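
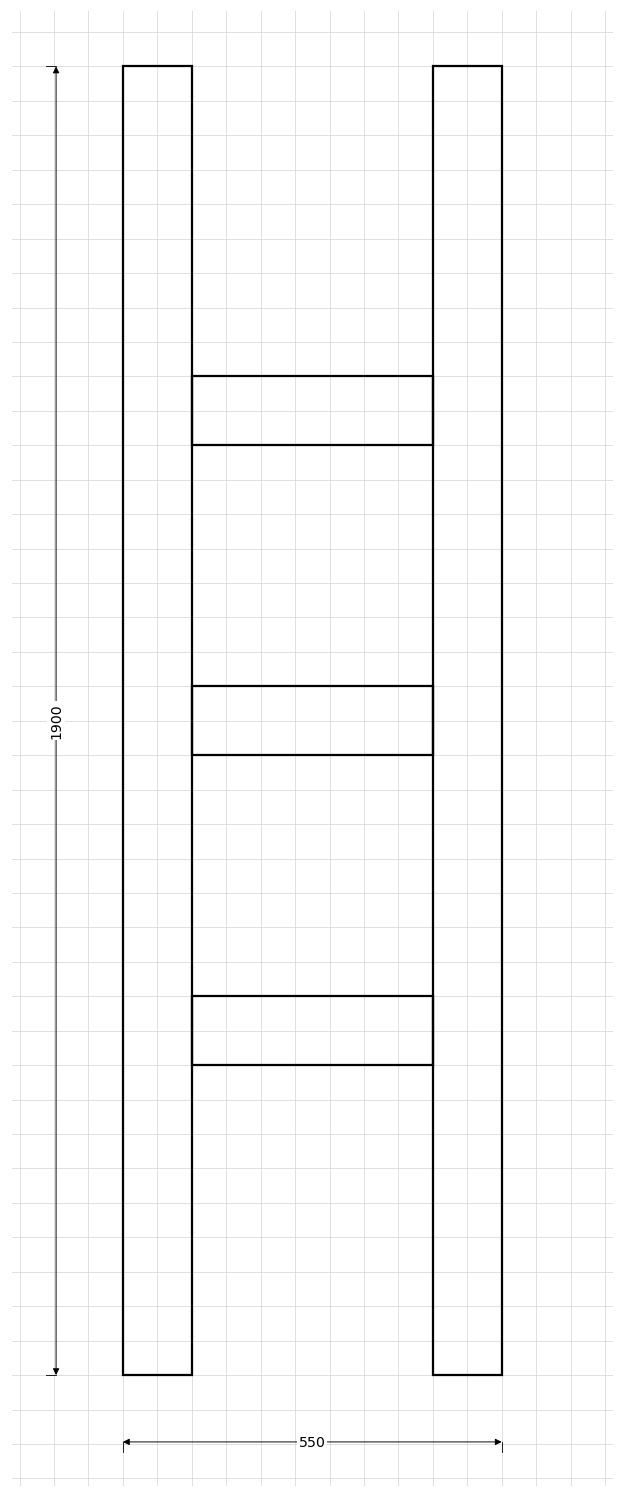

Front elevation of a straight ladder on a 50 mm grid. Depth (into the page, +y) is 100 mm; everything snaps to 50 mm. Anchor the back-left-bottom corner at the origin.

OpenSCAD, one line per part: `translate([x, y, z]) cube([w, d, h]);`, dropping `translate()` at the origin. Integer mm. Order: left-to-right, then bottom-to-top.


cube([100, 100, 1900]);
translate([100, 0, 450]) cube([350, 100, 100]);
translate([100, 0, 900]) cube([350, 100, 100]);
translate([100, 0, 1350]) cube([350, 100, 100]);
translate([450, 0, 0]) cube([100, 100, 1900]);


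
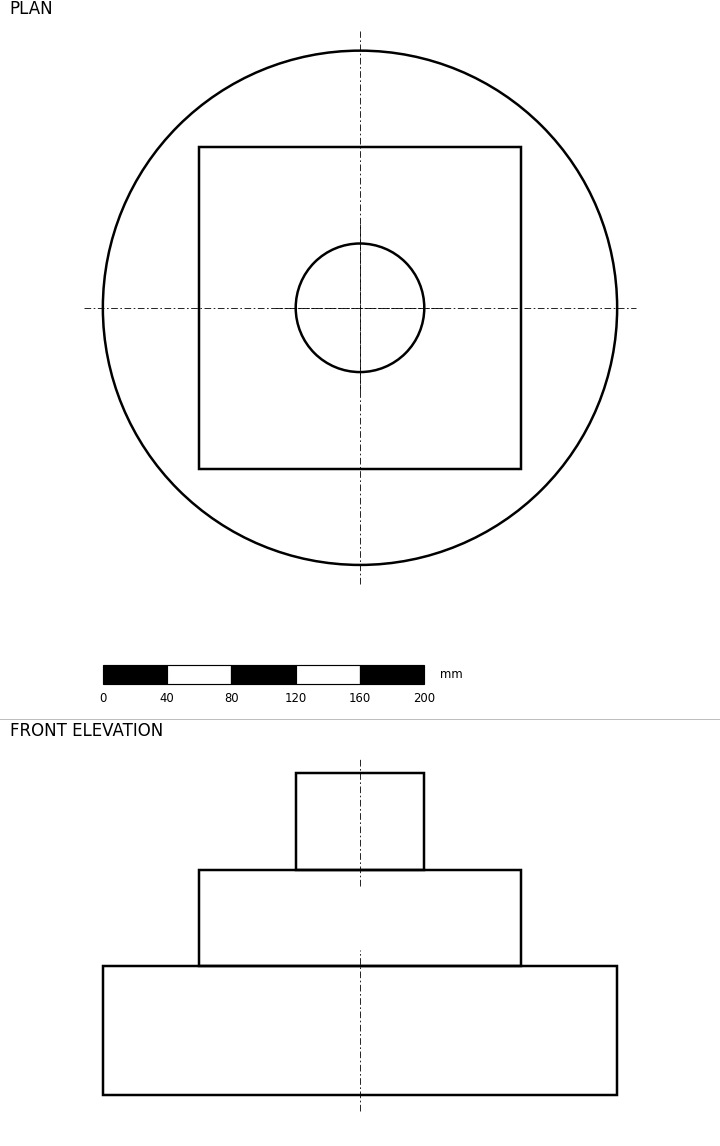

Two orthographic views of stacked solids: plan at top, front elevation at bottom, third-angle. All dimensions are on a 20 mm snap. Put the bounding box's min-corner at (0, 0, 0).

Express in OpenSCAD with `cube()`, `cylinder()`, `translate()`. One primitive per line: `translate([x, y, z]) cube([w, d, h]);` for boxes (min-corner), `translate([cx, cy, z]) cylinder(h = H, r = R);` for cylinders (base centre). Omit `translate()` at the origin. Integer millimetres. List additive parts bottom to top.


translate([160, 160, 0]) cylinder(h = 80, r = 160);
translate([60, 60, 80]) cube([200, 200, 60]);
translate([160, 160, 140]) cylinder(h = 60, r = 40);


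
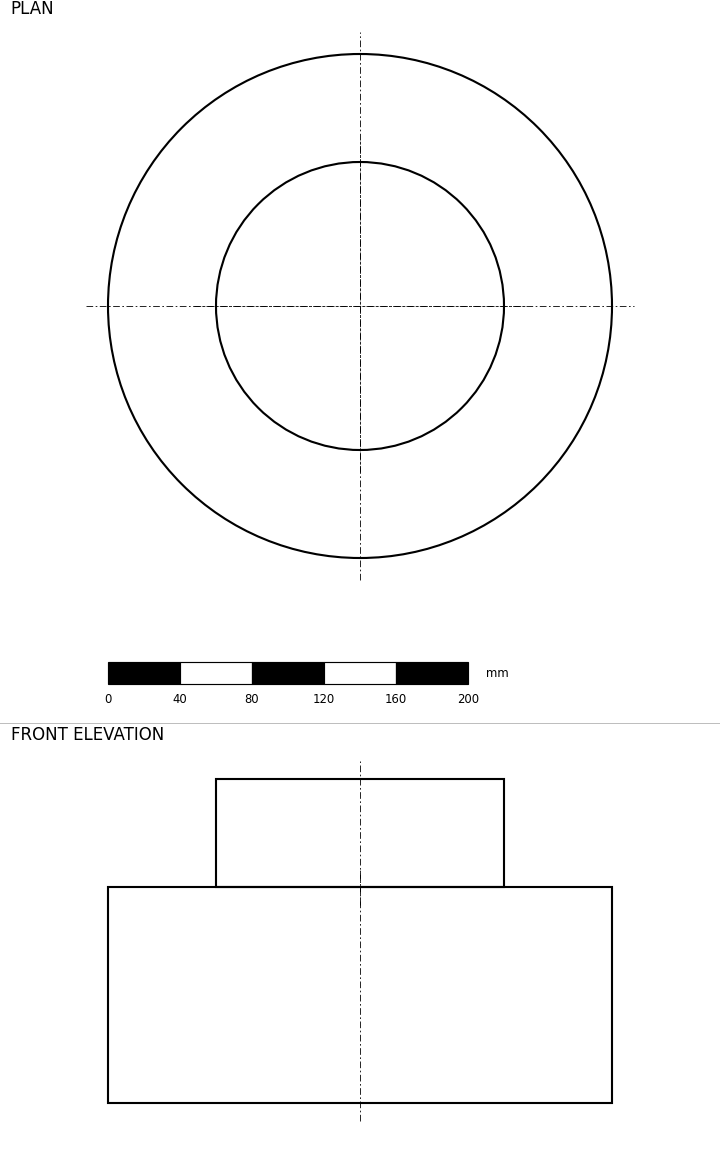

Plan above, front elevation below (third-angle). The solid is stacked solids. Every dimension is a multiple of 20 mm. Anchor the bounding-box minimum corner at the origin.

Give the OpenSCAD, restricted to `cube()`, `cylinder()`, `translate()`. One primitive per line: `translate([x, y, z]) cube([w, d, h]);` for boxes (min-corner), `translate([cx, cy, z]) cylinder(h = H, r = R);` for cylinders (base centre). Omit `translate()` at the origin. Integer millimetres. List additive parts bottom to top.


translate([140, 140, 0]) cylinder(h = 120, r = 140);
translate([140, 140, 120]) cylinder(h = 60, r = 80);


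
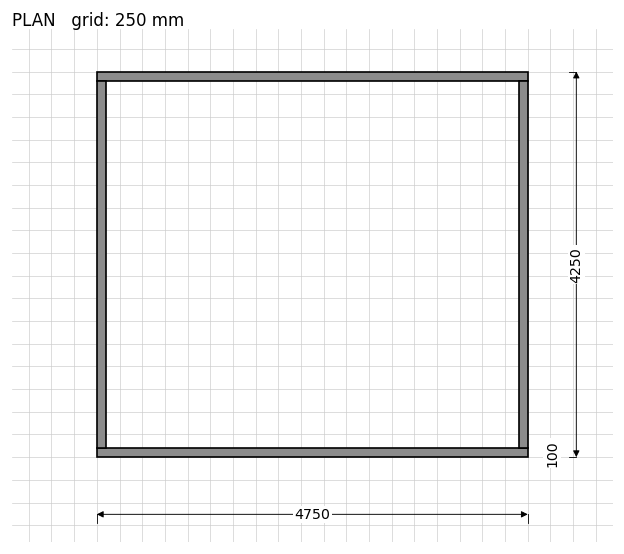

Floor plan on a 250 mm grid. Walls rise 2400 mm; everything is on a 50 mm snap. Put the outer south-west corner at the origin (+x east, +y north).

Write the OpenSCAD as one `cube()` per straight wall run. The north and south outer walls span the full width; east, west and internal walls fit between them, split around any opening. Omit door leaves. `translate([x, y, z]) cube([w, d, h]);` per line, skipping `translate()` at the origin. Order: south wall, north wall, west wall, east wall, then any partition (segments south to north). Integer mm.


cube([4750, 100, 2400]);
translate([0, 4150, 0]) cube([4750, 100, 2400]);
translate([0, 100, 0]) cube([100, 4050, 2400]);
translate([4650, 100, 0]) cube([100, 4050, 2400]);


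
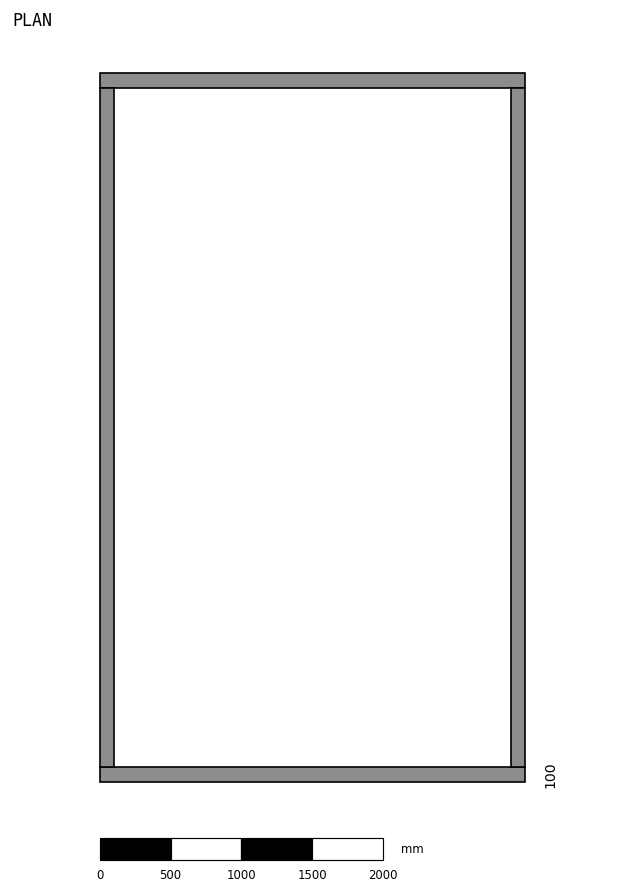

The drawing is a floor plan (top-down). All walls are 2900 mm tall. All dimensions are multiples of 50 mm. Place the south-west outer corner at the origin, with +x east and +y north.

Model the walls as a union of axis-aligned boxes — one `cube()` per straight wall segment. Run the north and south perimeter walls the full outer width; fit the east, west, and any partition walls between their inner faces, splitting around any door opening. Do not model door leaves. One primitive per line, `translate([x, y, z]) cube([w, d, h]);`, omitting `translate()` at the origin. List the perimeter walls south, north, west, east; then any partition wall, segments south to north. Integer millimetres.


cube([3000, 100, 2900]);
translate([0, 4900, 0]) cube([3000, 100, 2900]);
translate([0, 100, 0]) cube([100, 4800, 2900]);
translate([2900, 100, 0]) cube([100, 4800, 2900]);


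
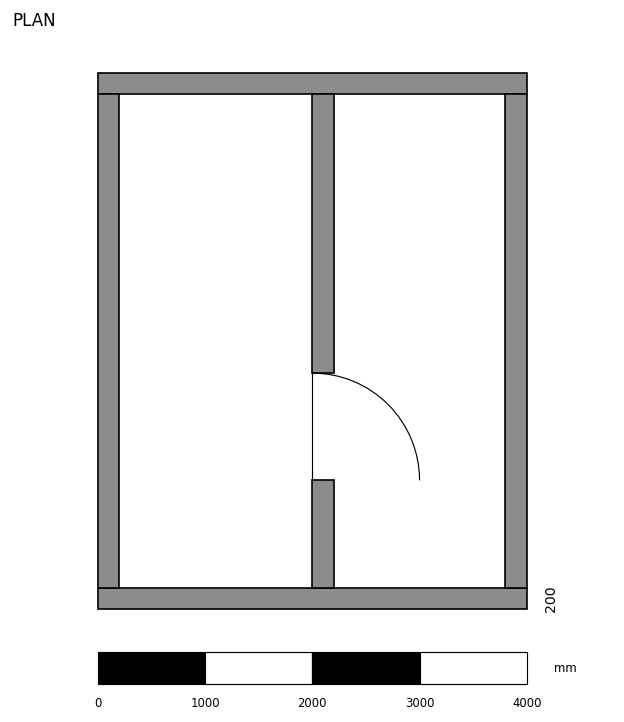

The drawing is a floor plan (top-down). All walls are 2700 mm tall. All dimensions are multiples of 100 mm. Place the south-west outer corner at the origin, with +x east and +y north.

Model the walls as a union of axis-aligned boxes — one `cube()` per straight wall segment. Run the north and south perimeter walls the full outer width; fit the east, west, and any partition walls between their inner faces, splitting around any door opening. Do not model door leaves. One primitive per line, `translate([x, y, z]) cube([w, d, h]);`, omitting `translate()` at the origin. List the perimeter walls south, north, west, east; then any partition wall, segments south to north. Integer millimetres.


cube([4000, 200, 2700]);
translate([0, 4800, 0]) cube([4000, 200, 2700]);
translate([0, 200, 0]) cube([200, 4600, 2700]);
translate([3800, 200, 0]) cube([200, 4600, 2700]);
translate([2000, 200, 0]) cube([200, 1000, 2700]);
translate([2000, 2200, 0]) cube([200, 2600, 2700]);


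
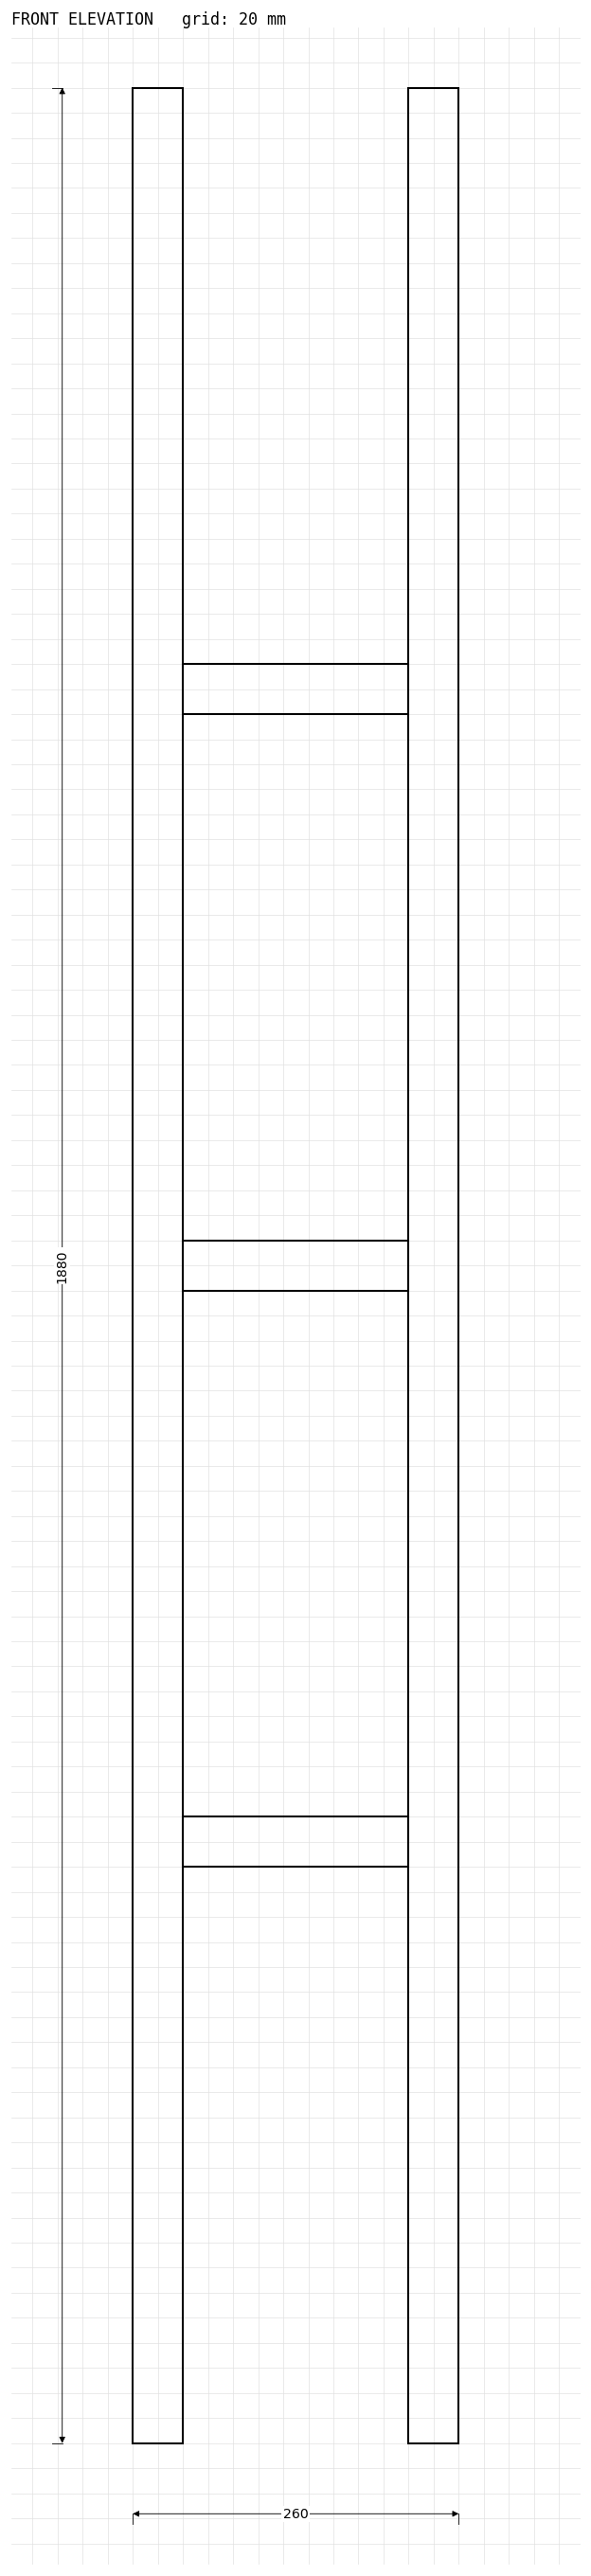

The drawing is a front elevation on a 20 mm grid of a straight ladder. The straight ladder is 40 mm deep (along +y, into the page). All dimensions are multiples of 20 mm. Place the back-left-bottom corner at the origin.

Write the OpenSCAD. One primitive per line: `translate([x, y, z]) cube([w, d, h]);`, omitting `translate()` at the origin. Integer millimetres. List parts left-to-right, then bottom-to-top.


cube([40, 40, 1880]);
translate([40, 0, 460]) cube([180, 40, 40]);
translate([40, 0, 920]) cube([180, 40, 40]);
translate([40, 0, 1380]) cube([180, 40, 40]);
translate([220, 0, 0]) cube([40, 40, 1880]);


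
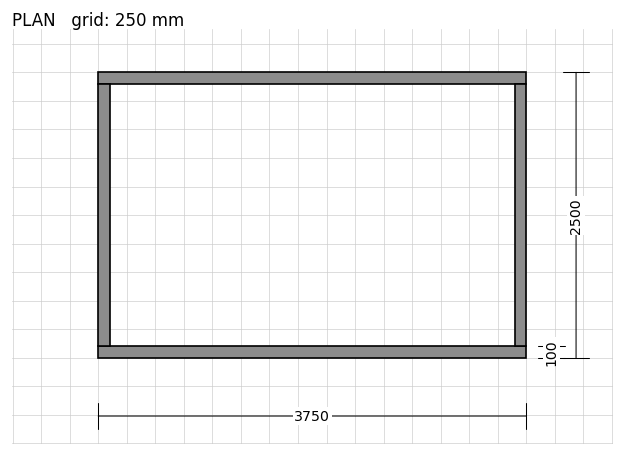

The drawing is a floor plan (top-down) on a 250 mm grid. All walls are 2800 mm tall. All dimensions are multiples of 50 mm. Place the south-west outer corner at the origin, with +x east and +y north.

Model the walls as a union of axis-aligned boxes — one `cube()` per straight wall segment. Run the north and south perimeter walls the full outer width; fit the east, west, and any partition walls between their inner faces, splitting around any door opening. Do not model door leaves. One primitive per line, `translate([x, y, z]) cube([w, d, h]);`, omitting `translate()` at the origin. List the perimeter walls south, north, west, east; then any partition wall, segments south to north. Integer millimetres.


cube([3750, 100, 2800]);
translate([0, 2400, 0]) cube([3750, 100, 2800]);
translate([0, 100, 0]) cube([100, 2300, 2800]);
translate([3650, 100, 0]) cube([100, 2300, 2800]);


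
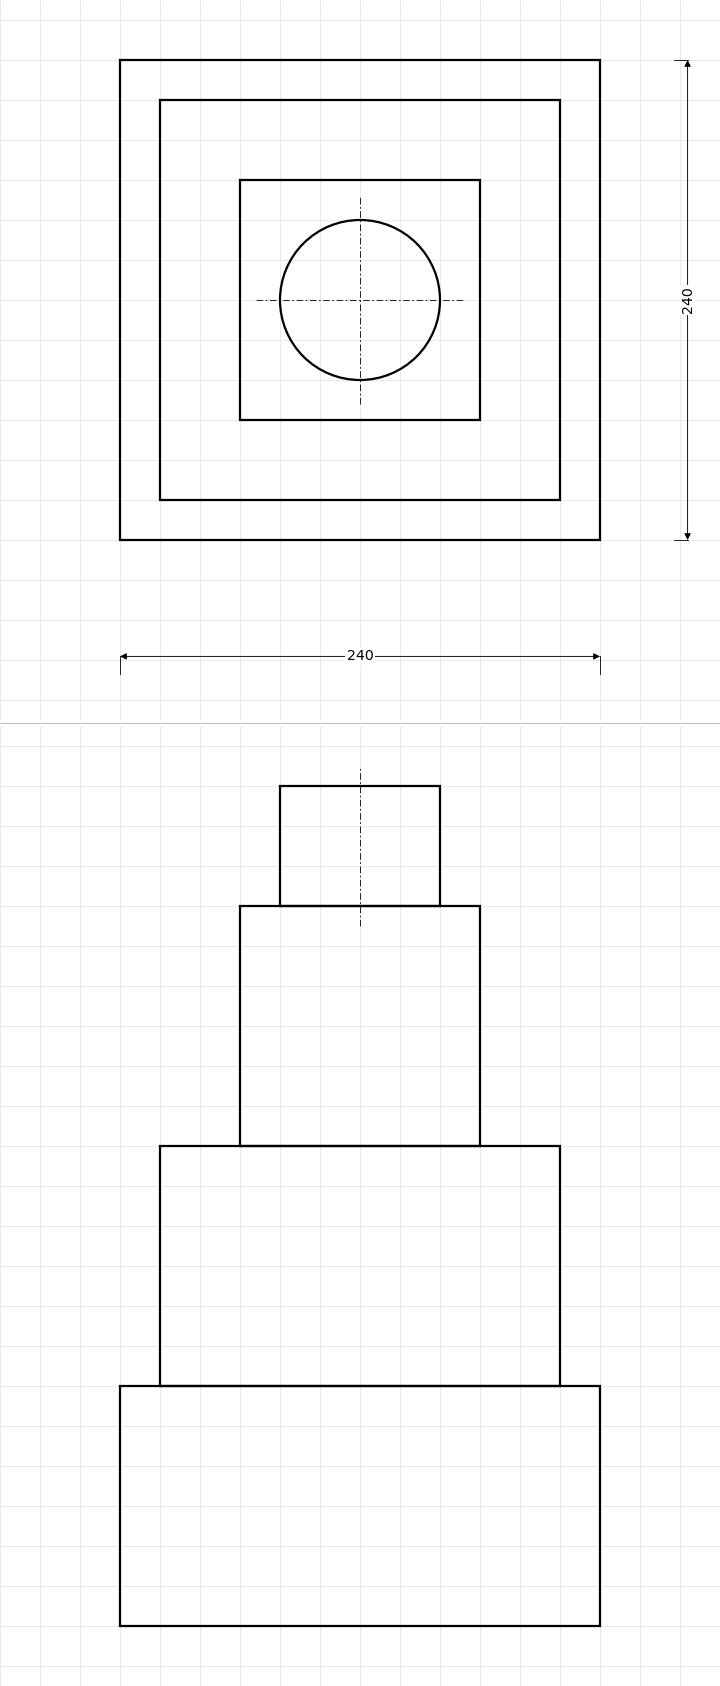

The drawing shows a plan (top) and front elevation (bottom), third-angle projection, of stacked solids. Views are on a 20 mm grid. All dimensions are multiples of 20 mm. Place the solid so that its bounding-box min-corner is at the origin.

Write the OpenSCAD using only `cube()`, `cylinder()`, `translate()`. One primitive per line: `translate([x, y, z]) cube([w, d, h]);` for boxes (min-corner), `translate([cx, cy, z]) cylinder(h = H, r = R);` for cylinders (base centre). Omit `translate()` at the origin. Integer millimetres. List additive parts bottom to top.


cube([240, 240, 120]);
translate([20, 20, 120]) cube([200, 200, 120]);
translate([60, 60, 240]) cube([120, 120, 120]);
translate([120, 120, 360]) cylinder(h = 60, r = 40);


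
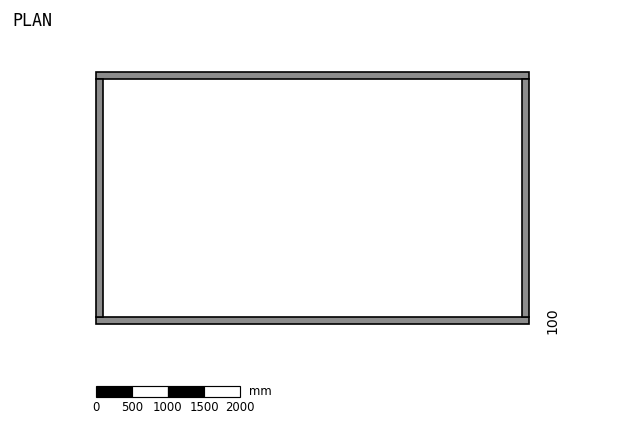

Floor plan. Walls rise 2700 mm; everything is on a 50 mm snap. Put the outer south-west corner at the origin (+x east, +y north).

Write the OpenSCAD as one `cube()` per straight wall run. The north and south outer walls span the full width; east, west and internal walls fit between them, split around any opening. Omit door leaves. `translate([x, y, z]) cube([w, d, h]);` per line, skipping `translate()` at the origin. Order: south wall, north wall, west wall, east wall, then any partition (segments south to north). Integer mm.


cube([6000, 100, 2700]);
translate([0, 3400, 0]) cube([6000, 100, 2700]);
translate([0, 100, 0]) cube([100, 3300, 2700]);
translate([5900, 100, 0]) cube([100, 3300, 2700]);


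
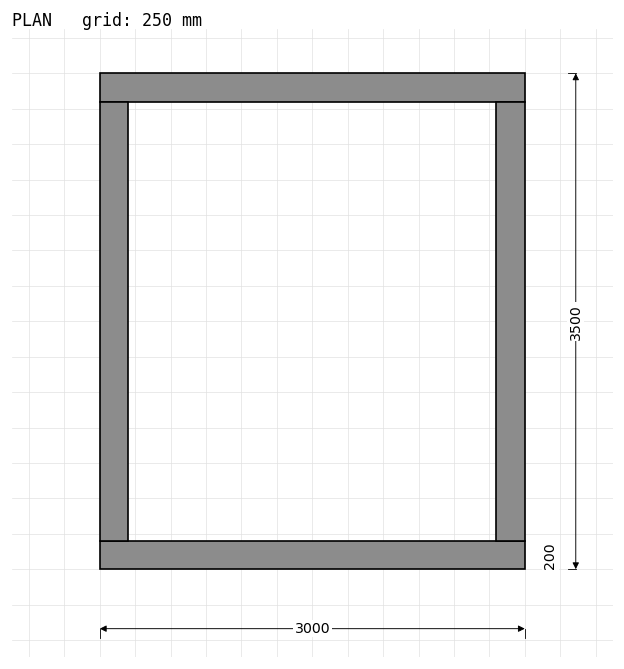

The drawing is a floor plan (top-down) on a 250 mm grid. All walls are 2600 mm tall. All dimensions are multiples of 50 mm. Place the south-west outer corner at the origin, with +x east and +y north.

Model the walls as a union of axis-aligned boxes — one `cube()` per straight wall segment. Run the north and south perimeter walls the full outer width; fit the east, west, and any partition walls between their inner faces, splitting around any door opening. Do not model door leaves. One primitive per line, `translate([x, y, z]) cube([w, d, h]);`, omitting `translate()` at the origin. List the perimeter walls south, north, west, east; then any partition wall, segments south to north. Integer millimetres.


cube([3000, 200, 2600]);
translate([0, 3300, 0]) cube([3000, 200, 2600]);
translate([0, 200, 0]) cube([200, 3100, 2600]);
translate([2800, 200, 0]) cube([200, 3100, 2600]);


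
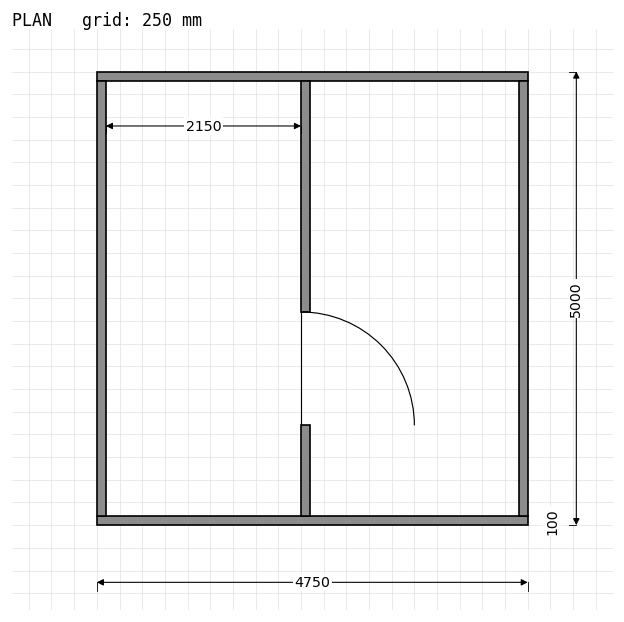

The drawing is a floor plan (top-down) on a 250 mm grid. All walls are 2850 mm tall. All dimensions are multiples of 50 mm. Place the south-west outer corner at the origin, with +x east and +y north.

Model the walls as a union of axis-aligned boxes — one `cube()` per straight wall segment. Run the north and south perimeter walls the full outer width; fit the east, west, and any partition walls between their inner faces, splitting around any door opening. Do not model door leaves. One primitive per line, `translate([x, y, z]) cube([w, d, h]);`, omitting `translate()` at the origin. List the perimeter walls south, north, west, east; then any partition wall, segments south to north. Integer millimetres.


cube([4750, 100, 2850]);
translate([0, 4900, 0]) cube([4750, 100, 2850]);
translate([0, 100, 0]) cube([100, 4800, 2850]);
translate([4650, 100, 0]) cube([100, 4800, 2850]);
translate([2250, 100, 0]) cube([100, 1000, 2850]);
translate([2250, 2350, 0]) cube([100, 2550, 2850]);


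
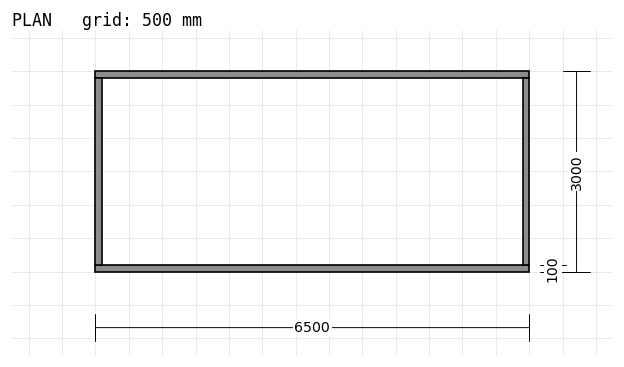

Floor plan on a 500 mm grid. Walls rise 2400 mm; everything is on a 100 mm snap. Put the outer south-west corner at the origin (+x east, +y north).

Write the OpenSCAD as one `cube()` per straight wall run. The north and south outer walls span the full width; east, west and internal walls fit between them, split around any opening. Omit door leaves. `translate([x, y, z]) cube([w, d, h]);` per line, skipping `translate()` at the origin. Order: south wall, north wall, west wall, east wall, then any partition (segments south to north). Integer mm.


cube([6500, 100, 2400]);
translate([0, 2900, 0]) cube([6500, 100, 2400]);
translate([0, 100, 0]) cube([100, 2800, 2400]);
translate([6400, 100, 0]) cube([100, 2800, 2400]);


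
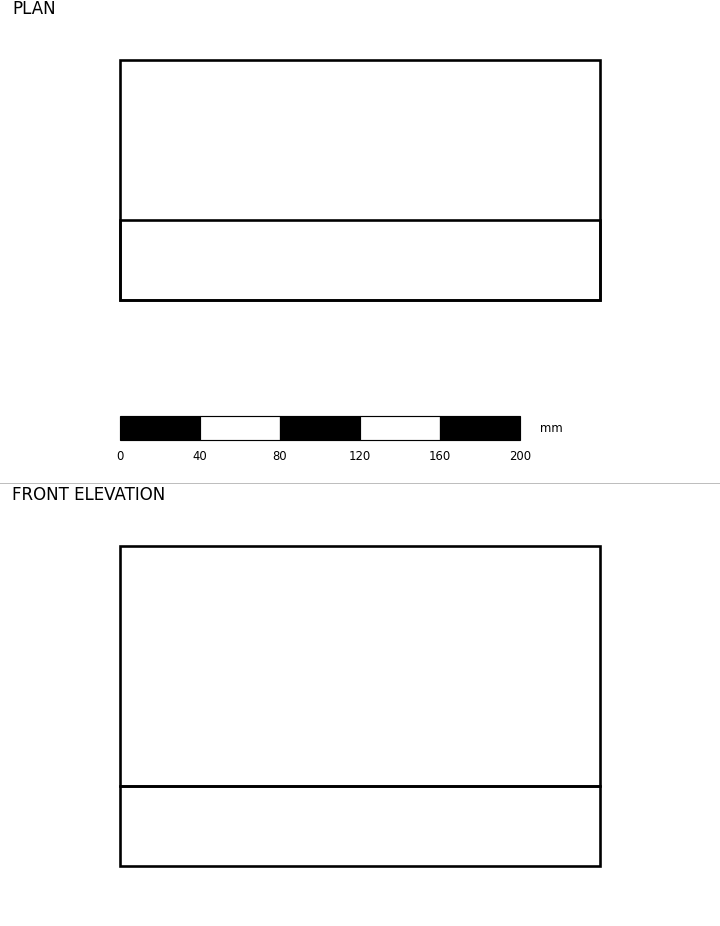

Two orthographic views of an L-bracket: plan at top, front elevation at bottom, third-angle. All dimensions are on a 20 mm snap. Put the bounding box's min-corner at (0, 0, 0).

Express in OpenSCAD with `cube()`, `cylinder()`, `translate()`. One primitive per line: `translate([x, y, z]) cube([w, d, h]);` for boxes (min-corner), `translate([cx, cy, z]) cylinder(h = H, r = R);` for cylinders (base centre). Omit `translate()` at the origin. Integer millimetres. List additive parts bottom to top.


cube([240, 120, 40]);
translate([0, 0, 40]) cube([240, 40, 120]);


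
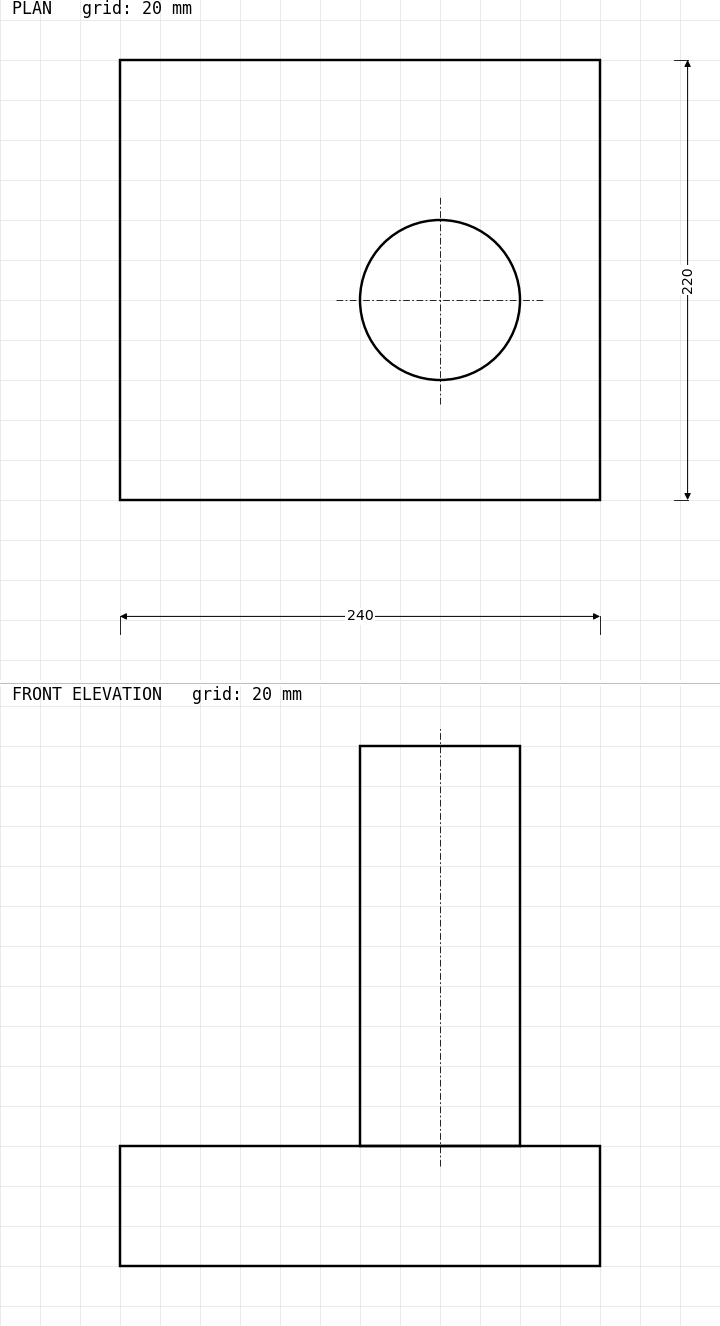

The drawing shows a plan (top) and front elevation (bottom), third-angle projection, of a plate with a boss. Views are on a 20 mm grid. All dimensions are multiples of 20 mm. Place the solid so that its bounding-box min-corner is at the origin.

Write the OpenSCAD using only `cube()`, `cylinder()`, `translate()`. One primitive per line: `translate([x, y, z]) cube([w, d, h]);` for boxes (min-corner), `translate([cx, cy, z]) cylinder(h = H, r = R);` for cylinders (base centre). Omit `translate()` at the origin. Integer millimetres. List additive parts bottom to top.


cube([240, 220, 60]);
translate([160, 100, 60]) cylinder(h = 200, r = 40);


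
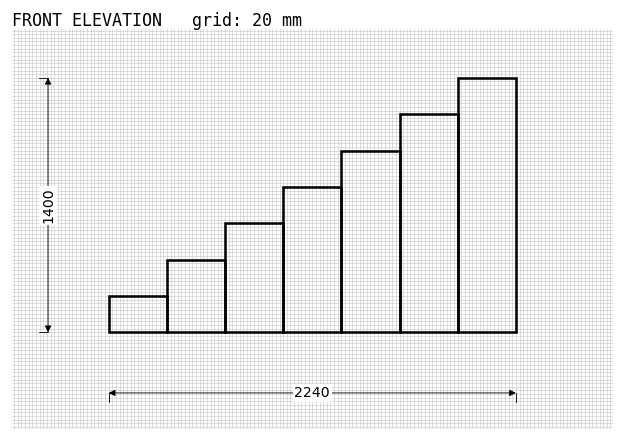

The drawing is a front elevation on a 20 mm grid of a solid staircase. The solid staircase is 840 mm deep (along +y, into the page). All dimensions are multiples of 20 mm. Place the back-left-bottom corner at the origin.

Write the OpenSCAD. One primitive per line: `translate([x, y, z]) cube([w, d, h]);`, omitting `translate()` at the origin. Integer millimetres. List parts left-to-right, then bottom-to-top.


cube([320, 840, 200]);
translate([320, 0, 0]) cube([320, 840, 400]);
translate([640, 0, 0]) cube([320, 840, 600]);
translate([960, 0, 0]) cube([320, 840, 800]);
translate([1280, 0, 0]) cube([320, 840, 1000]);
translate([1600, 0, 0]) cube([320, 840, 1200]);
translate([1920, 0, 0]) cube([320, 840, 1400]);


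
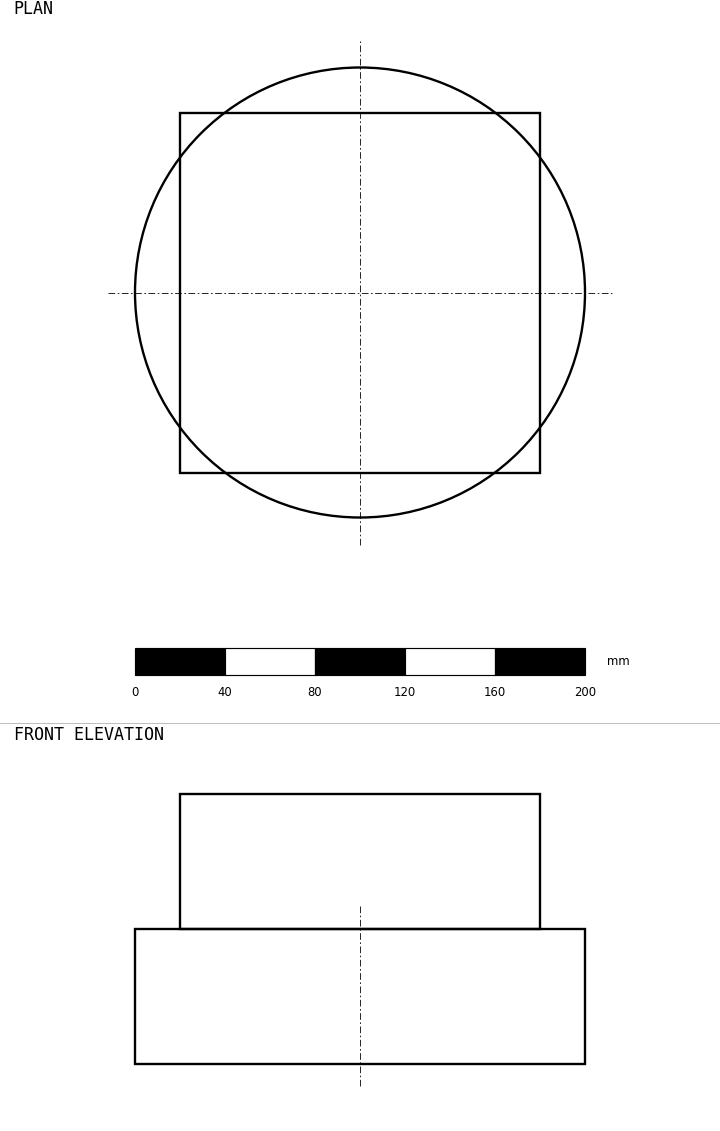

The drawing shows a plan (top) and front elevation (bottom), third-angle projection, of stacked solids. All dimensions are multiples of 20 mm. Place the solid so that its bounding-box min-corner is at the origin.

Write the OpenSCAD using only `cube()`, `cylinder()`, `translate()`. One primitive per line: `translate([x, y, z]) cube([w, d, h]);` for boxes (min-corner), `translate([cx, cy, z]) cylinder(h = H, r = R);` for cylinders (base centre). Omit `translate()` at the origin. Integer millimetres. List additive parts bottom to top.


translate([100, 100, 0]) cylinder(h = 60, r = 100);
translate([20, 20, 60]) cube([160, 160, 60]);


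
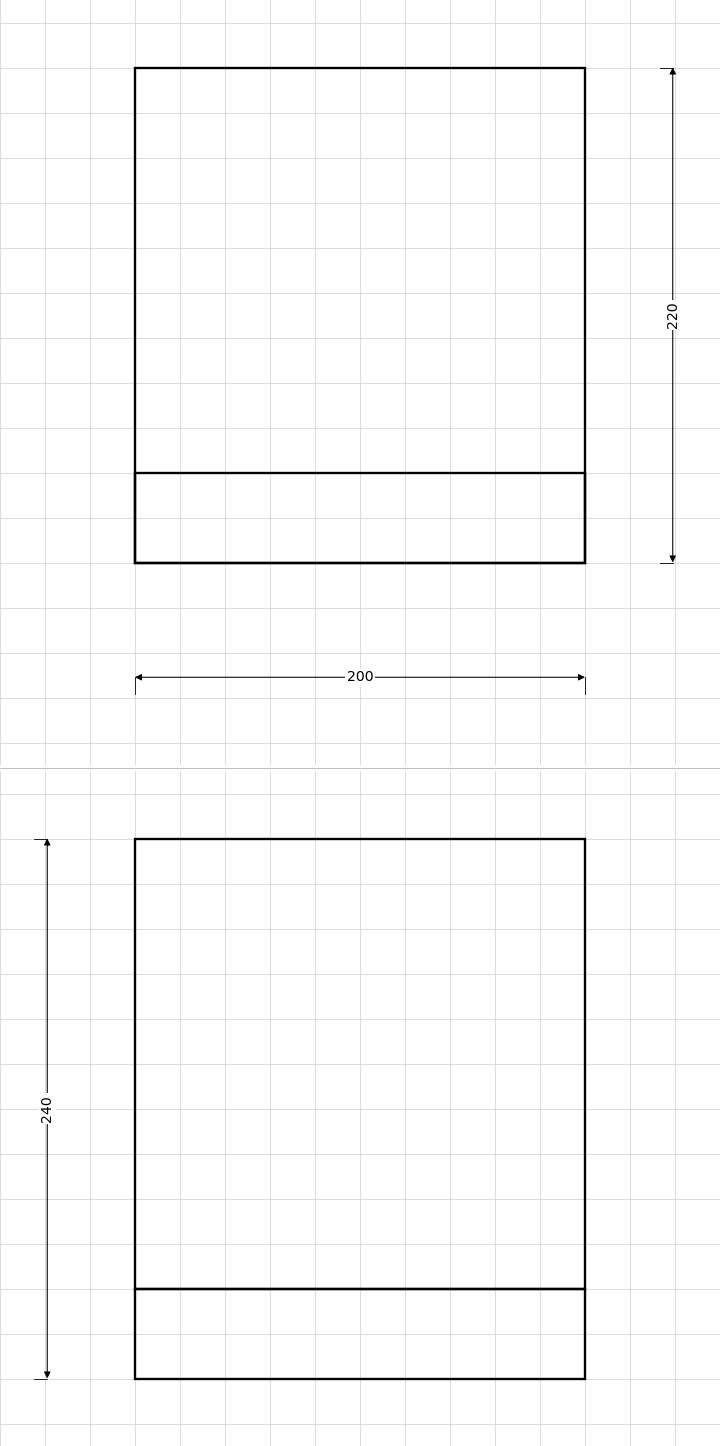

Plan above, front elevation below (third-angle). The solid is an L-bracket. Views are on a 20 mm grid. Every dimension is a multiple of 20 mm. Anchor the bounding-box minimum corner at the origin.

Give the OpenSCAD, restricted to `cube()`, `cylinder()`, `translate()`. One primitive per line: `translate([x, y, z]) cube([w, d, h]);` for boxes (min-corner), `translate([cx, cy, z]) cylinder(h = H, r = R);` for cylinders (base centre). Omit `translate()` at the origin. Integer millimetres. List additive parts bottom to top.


cube([200, 220, 40]);
translate([0, 0, 40]) cube([200, 40, 200]);


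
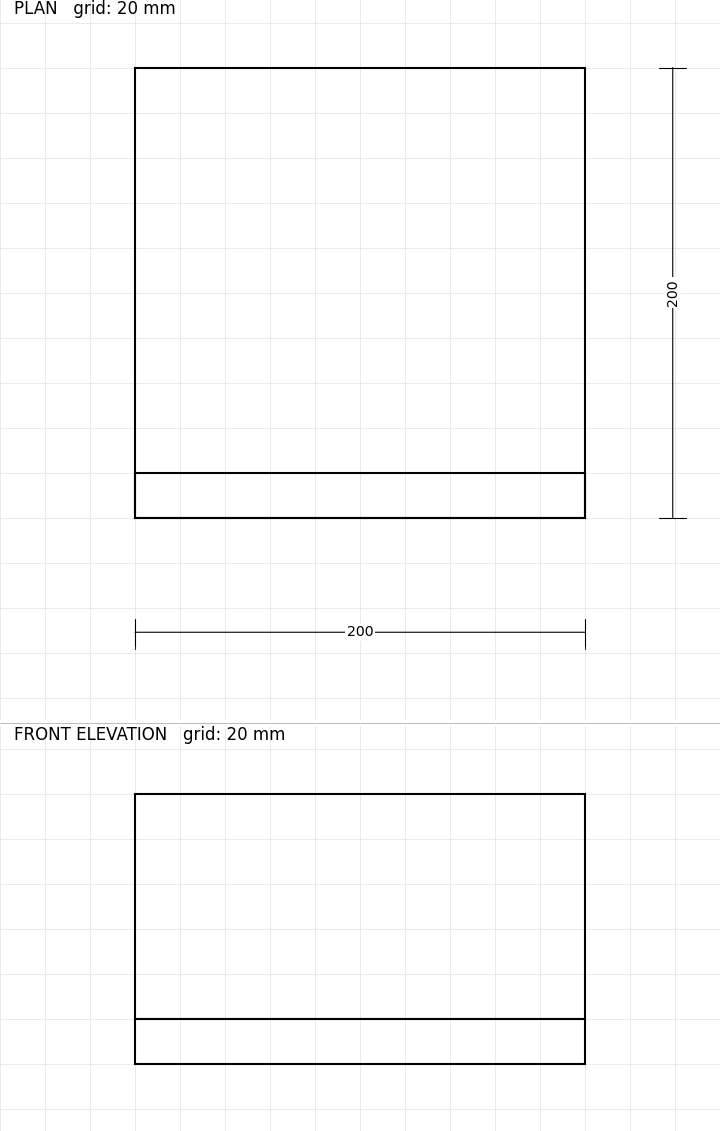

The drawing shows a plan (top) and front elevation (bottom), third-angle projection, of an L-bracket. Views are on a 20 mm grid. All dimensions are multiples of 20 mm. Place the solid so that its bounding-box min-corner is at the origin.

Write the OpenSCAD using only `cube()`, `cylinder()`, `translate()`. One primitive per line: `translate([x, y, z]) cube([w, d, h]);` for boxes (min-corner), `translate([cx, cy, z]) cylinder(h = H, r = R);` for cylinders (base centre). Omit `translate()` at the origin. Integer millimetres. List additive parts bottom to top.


cube([200, 200, 20]);
translate([0, 0, 20]) cube([200, 20, 100]);


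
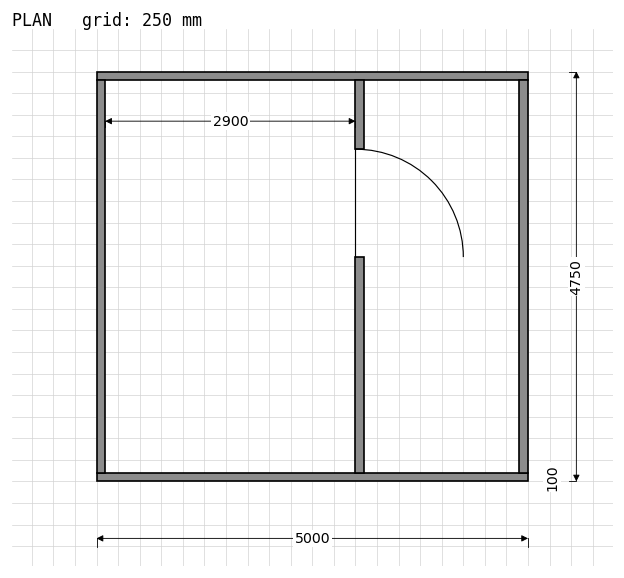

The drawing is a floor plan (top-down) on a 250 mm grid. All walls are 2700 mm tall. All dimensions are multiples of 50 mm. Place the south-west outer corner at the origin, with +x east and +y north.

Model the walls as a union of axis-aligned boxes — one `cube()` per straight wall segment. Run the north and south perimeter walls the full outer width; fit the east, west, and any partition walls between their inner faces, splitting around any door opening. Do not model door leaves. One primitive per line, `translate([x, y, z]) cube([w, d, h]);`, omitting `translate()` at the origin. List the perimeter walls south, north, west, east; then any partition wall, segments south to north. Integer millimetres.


cube([5000, 100, 2700]);
translate([0, 4650, 0]) cube([5000, 100, 2700]);
translate([0, 100, 0]) cube([100, 4550, 2700]);
translate([4900, 100, 0]) cube([100, 4550, 2700]);
translate([3000, 100, 0]) cube([100, 2500, 2700]);
translate([3000, 3850, 0]) cube([100, 800, 2700]);


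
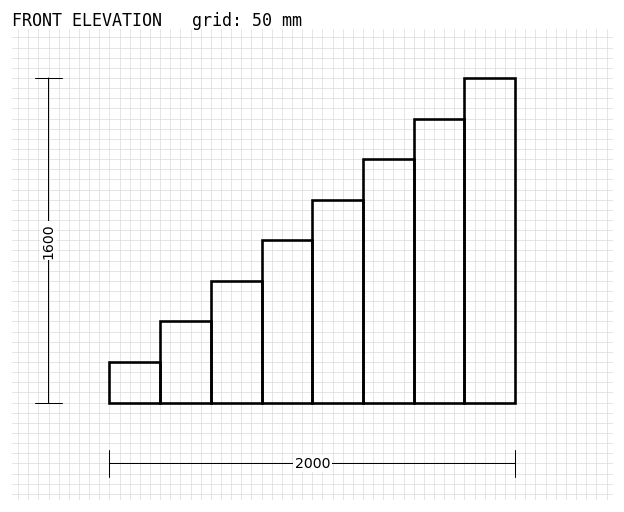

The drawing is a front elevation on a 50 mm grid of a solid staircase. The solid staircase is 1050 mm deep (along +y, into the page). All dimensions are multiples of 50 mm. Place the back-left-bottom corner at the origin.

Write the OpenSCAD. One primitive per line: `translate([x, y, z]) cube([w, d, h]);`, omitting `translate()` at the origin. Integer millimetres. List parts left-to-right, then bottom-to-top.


cube([250, 1050, 200]);
translate([250, 0, 0]) cube([250, 1050, 400]);
translate([500, 0, 0]) cube([250, 1050, 600]);
translate([750, 0, 0]) cube([250, 1050, 800]);
translate([1000, 0, 0]) cube([250, 1050, 1000]);
translate([1250, 0, 0]) cube([250, 1050, 1200]);
translate([1500, 0, 0]) cube([250, 1050, 1400]);
translate([1750, 0, 0]) cube([250, 1050, 1600]);


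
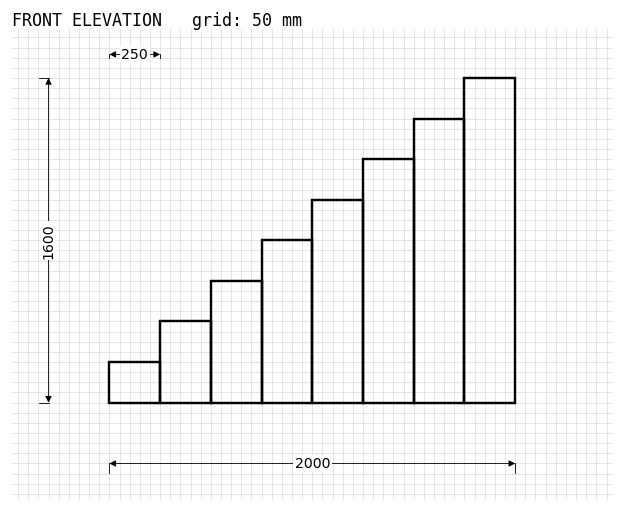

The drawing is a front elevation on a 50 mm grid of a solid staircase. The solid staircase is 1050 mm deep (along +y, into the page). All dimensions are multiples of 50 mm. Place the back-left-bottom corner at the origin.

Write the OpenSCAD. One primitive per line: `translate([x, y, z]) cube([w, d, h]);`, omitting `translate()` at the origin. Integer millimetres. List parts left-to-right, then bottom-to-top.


cube([250, 1050, 200]);
translate([250, 0, 0]) cube([250, 1050, 400]);
translate([500, 0, 0]) cube([250, 1050, 600]);
translate([750, 0, 0]) cube([250, 1050, 800]);
translate([1000, 0, 0]) cube([250, 1050, 1000]);
translate([1250, 0, 0]) cube([250, 1050, 1200]);
translate([1500, 0, 0]) cube([250, 1050, 1400]);
translate([1750, 0, 0]) cube([250, 1050, 1600]);


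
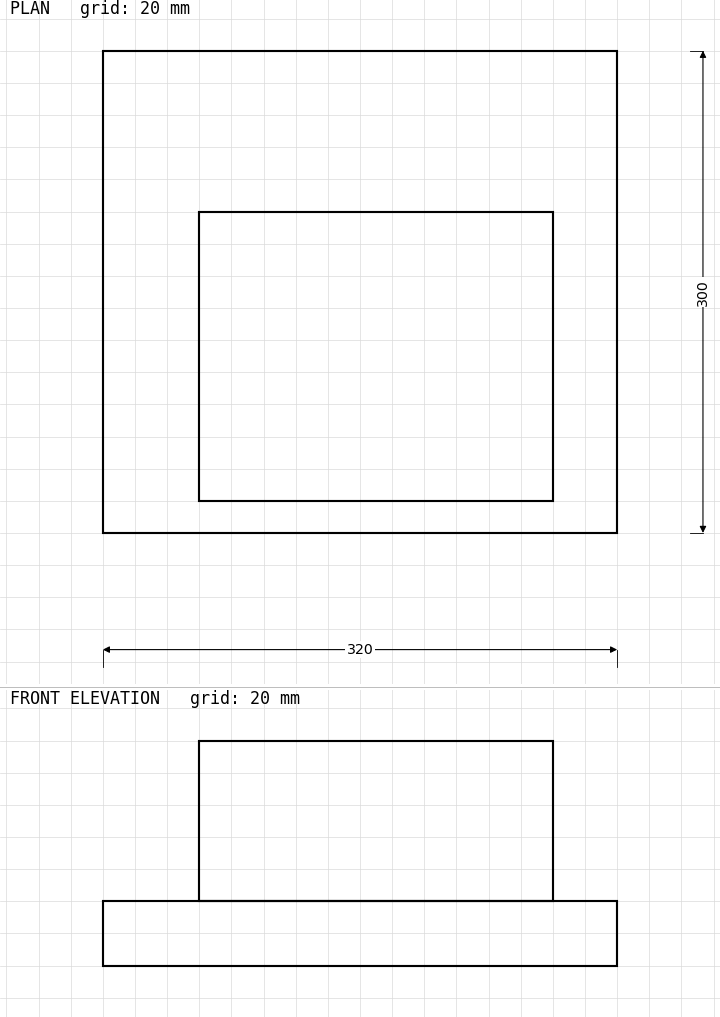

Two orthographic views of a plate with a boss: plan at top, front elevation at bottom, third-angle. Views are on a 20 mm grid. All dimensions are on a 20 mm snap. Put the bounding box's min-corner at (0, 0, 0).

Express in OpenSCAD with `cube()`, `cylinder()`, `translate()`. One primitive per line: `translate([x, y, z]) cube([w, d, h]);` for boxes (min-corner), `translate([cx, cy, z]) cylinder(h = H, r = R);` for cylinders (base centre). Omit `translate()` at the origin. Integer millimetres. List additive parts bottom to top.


cube([320, 300, 40]);
translate([60, 20, 40]) cube([220, 180, 100]);


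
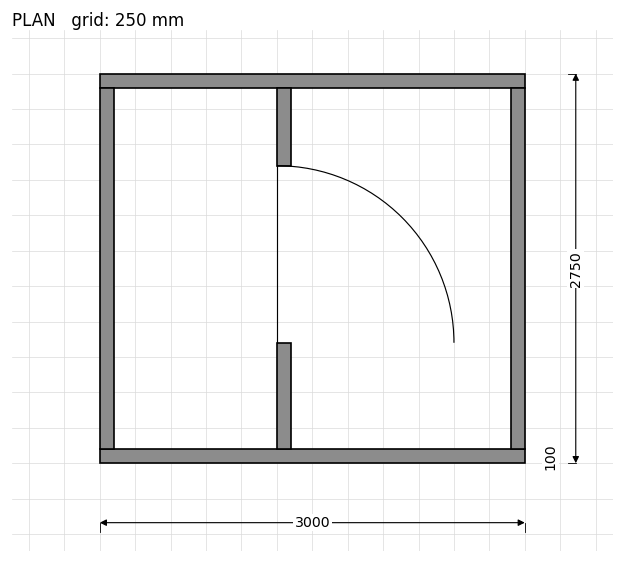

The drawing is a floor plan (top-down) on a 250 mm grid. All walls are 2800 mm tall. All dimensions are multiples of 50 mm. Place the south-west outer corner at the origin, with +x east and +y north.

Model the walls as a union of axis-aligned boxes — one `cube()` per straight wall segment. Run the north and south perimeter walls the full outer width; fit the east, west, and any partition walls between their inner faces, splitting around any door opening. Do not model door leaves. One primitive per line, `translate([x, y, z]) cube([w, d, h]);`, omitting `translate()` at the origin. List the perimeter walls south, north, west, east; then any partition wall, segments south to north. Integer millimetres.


cube([3000, 100, 2800]);
translate([0, 2650, 0]) cube([3000, 100, 2800]);
translate([0, 100, 0]) cube([100, 2550, 2800]);
translate([2900, 100, 0]) cube([100, 2550, 2800]);
translate([1250, 100, 0]) cube([100, 750, 2800]);
translate([1250, 2100, 0]) cube([100, 550, 2800]);


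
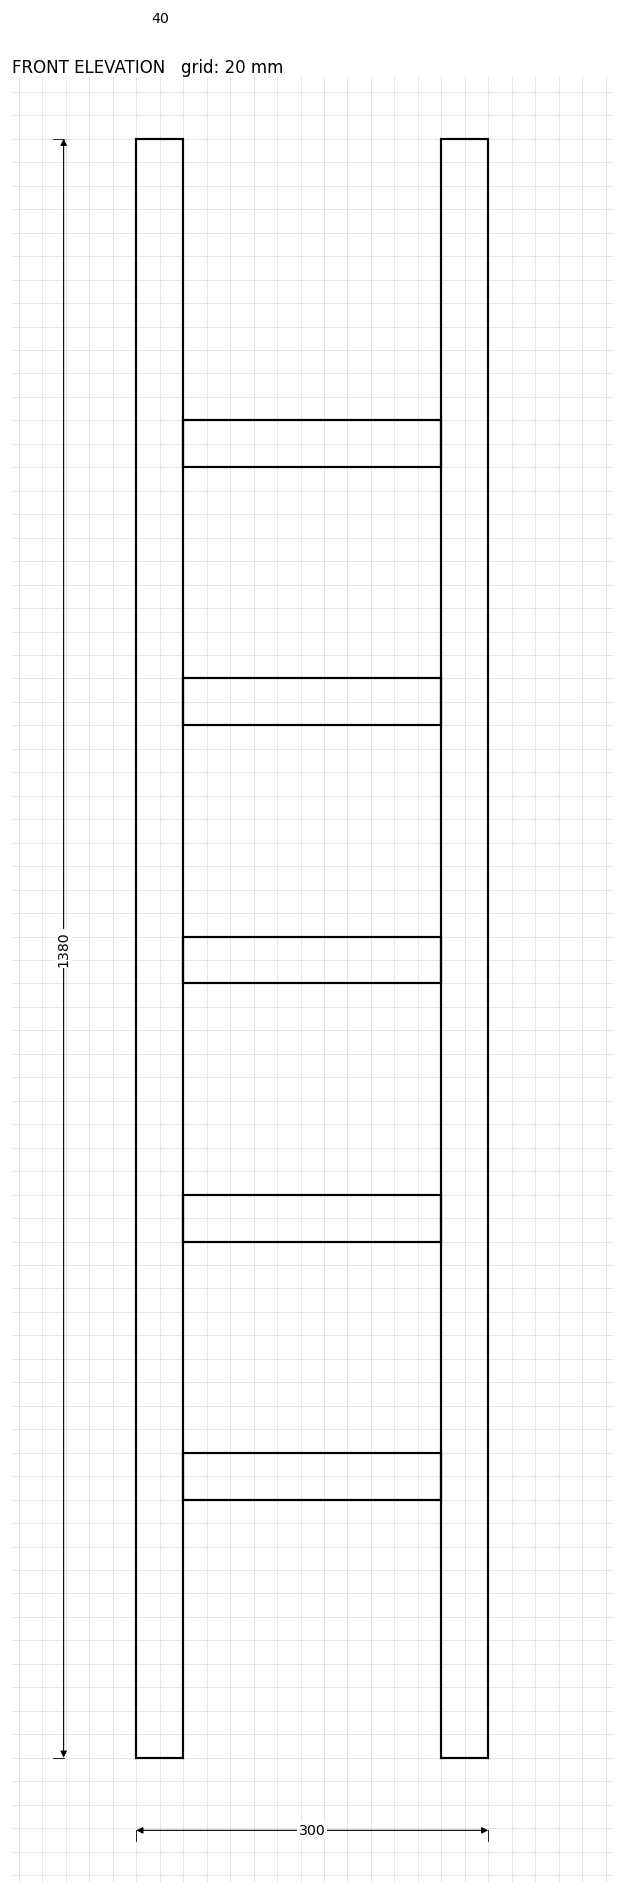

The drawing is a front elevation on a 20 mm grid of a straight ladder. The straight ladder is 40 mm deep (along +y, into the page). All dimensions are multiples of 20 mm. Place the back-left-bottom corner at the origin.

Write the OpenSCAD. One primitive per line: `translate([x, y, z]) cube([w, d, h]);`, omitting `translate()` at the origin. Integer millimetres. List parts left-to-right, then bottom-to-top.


cube([40, 40, 1380]);
translate([40, 0, 220]) cube([220, 40, 40]);
translate([40, 0, 440]) cube([220, 40, 40]);
translate([40, 0, 660]) cube([220, 40, 40]);
translate([40, 0, 880]) cube([220, 40, 40]);
translate([40, 0, 1100]) cube([220, 40, 40]);
translate([260, 0, 0]) cube([40, 40, 1380]);


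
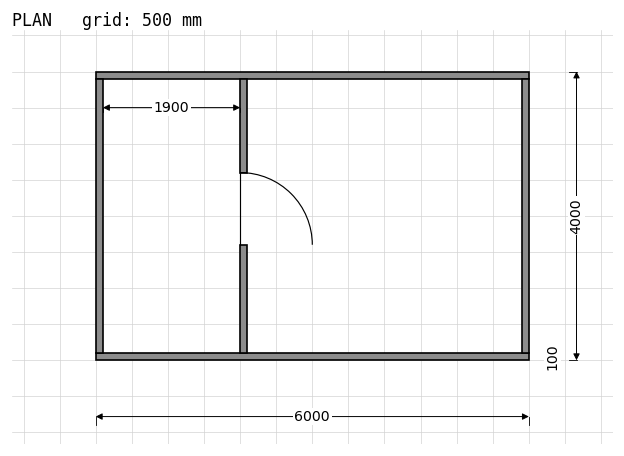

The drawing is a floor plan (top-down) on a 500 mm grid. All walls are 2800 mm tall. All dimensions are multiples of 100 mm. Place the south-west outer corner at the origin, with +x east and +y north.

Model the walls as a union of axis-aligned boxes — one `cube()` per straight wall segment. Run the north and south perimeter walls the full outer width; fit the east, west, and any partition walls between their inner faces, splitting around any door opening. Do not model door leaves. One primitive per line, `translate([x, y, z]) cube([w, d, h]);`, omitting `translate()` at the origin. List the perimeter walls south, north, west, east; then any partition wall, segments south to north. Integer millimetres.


cube([6000, 100, 2800]);
translate([0, 3900, 0]) cube([6000, 100, 2800]);
translate([0, 100, 0]) cube([100, 3800, 2800]);
translate([5900, 100, 0]) cube([100, 3800, 2800]);
translate([2000, 100, 0]) cube([100, 1500, 2800]);
translate([2000, 2600, 0]) cube([100, 1300, 2800]);


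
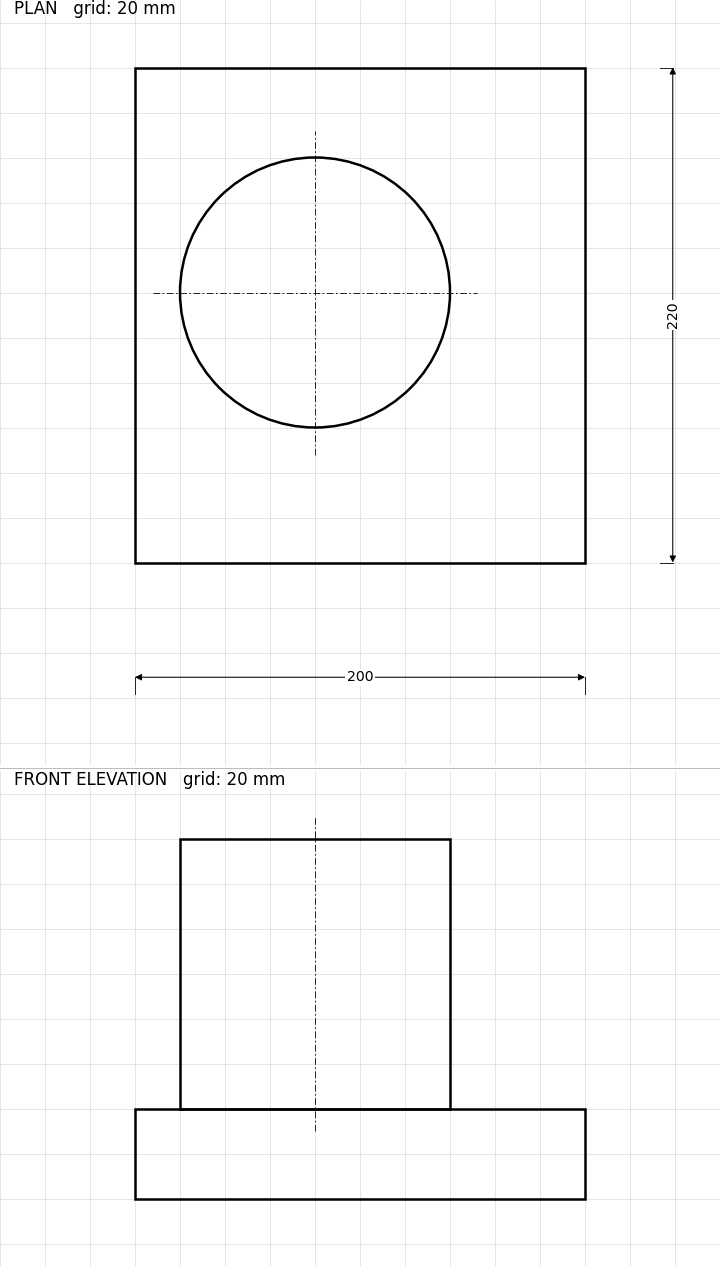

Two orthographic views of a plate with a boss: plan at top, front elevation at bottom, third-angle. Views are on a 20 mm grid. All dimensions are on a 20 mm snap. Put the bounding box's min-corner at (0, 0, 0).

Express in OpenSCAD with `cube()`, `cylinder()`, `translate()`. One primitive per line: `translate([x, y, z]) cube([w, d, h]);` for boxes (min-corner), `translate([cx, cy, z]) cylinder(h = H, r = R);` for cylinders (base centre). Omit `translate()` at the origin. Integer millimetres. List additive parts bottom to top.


cube([200, 220, 40]);
translate([80, 120, 40]) cylinder(h = 120, r = 60);


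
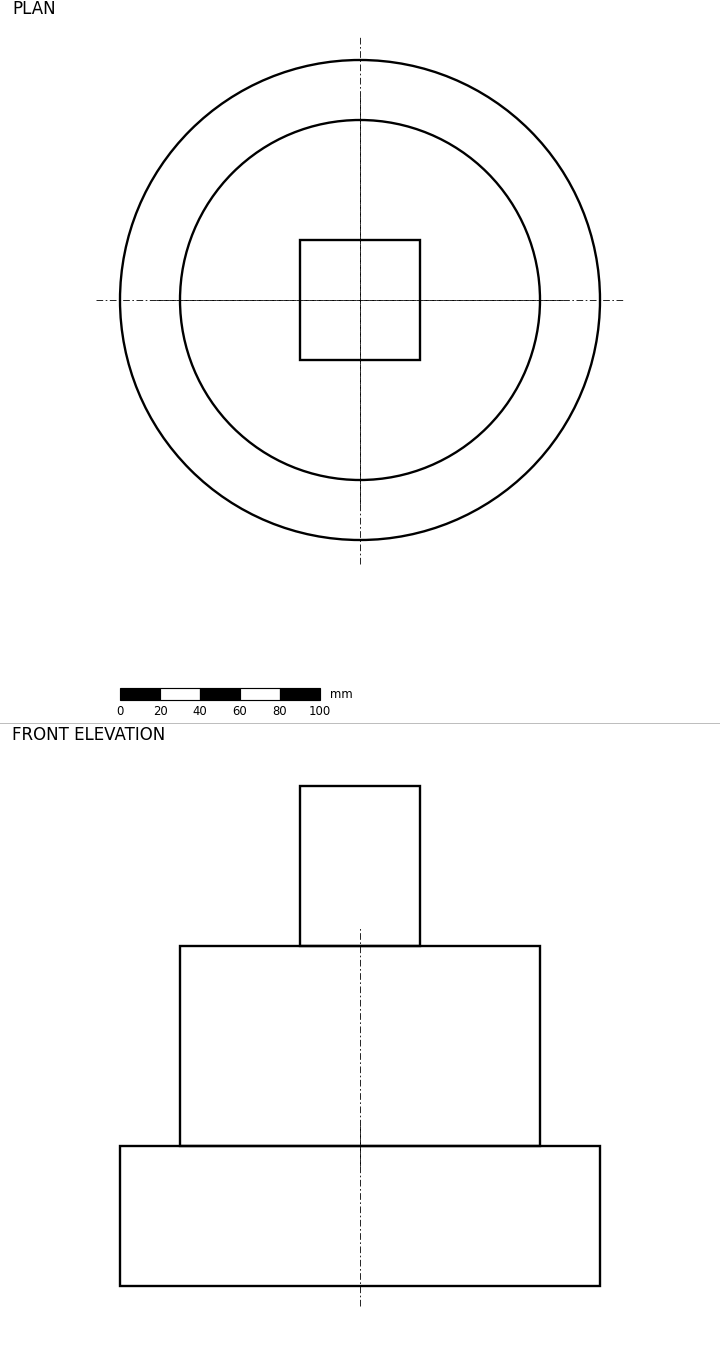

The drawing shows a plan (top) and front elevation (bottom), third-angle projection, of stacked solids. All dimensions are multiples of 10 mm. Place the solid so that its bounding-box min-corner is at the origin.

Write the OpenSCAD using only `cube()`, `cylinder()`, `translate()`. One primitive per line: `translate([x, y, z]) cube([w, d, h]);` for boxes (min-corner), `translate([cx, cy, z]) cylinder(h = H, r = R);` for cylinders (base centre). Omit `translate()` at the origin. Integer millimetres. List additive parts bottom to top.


translate([120, 120, 0]) cylinder(h = 70, r = 120);
translate([120, 120, 70]) cylinder(h = 100, r = 90);
translate([90, 90, 170]) cube([60, 60, 80]);


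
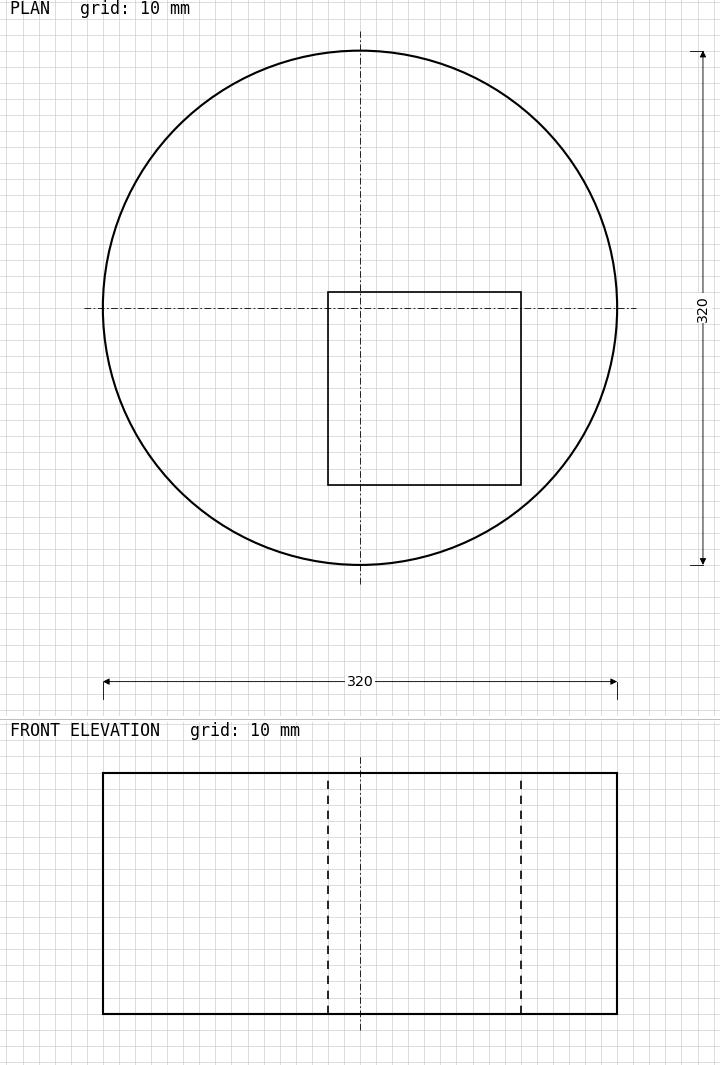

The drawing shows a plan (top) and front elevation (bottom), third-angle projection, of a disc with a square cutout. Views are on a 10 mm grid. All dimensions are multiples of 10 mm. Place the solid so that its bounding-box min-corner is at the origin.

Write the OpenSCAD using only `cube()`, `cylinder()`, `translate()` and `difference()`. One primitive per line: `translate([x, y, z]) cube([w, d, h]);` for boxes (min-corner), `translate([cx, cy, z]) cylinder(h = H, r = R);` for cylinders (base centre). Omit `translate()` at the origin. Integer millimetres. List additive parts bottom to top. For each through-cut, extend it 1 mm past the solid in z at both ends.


difference() {
  translate([160, 160, 0]) cylinder(h = 150, r = 160);
  translate([140, 50, -1]) cube([120, 120, 152]);
}


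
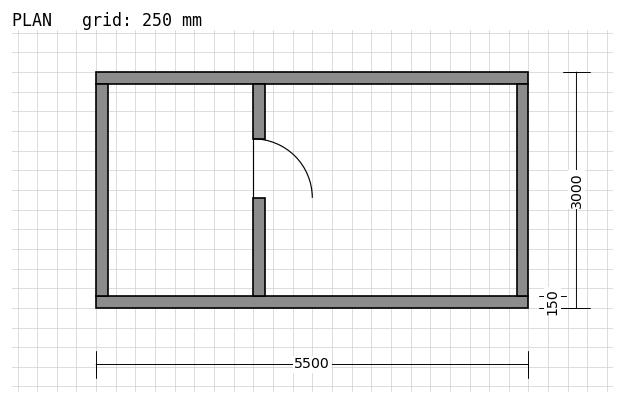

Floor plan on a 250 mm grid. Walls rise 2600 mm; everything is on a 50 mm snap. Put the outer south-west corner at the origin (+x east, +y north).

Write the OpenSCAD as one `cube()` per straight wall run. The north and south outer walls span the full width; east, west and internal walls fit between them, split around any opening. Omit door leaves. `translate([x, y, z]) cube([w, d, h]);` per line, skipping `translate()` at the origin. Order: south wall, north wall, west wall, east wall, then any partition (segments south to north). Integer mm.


cube([5500, 150, 2600]);
translate([0, 2850, 0]) cube([5500, 150, 2600]);
translate([0, 150, 0]) cube([150, 2700, 2600]);
translate([5350, 150, 0]) cube([150, 2700, 2600]);
translate([2000, 150, 0]) cube([150, 1250, 2600]);
translate([2000, 2150, 0]) cube([150, 700, 2600]);


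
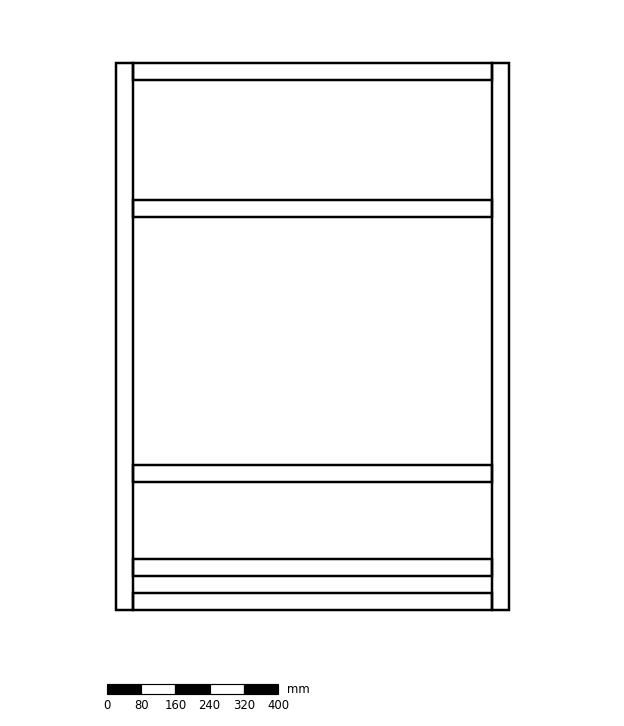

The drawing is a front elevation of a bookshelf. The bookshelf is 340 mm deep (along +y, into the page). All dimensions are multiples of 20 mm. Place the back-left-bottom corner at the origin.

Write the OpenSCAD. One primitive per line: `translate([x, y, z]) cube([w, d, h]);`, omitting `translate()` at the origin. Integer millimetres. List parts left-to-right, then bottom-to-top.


cube([40, 340, 1280]);
translate([40, 0, 0]) cube([840, 340, 40]);
translate([40, 0, 80]) cube([840, 340, 40]);
translate([40, 0, 300]) cube([840, 340, 40]);
translate([40, 0, 920]) cube([840, 340, 40]);
translate([40, 0, 1240]) cube([840, 340, 40]);
translate([880, 0, 0]) cube([40, 340, 1280]);


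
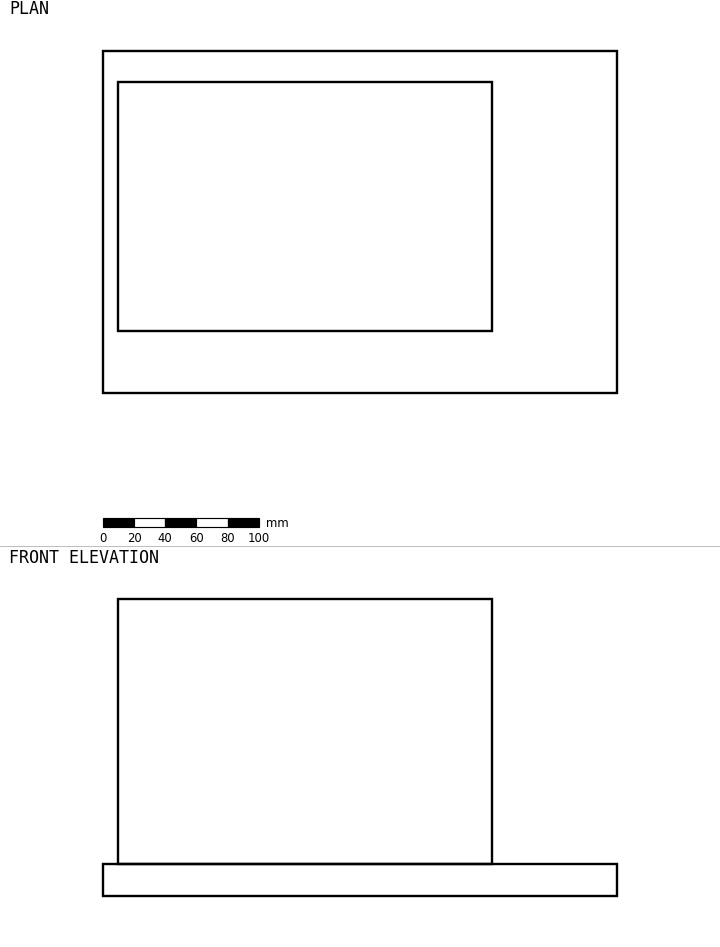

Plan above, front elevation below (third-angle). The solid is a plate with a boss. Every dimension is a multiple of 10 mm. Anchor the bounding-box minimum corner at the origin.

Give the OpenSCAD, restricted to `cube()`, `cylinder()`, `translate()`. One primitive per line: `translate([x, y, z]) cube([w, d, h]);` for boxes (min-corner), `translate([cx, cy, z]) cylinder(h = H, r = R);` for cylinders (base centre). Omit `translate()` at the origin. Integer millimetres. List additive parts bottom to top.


cube([330, 220, 20]);
translate([10, 40, 20]) cube([240, 160, 170]);


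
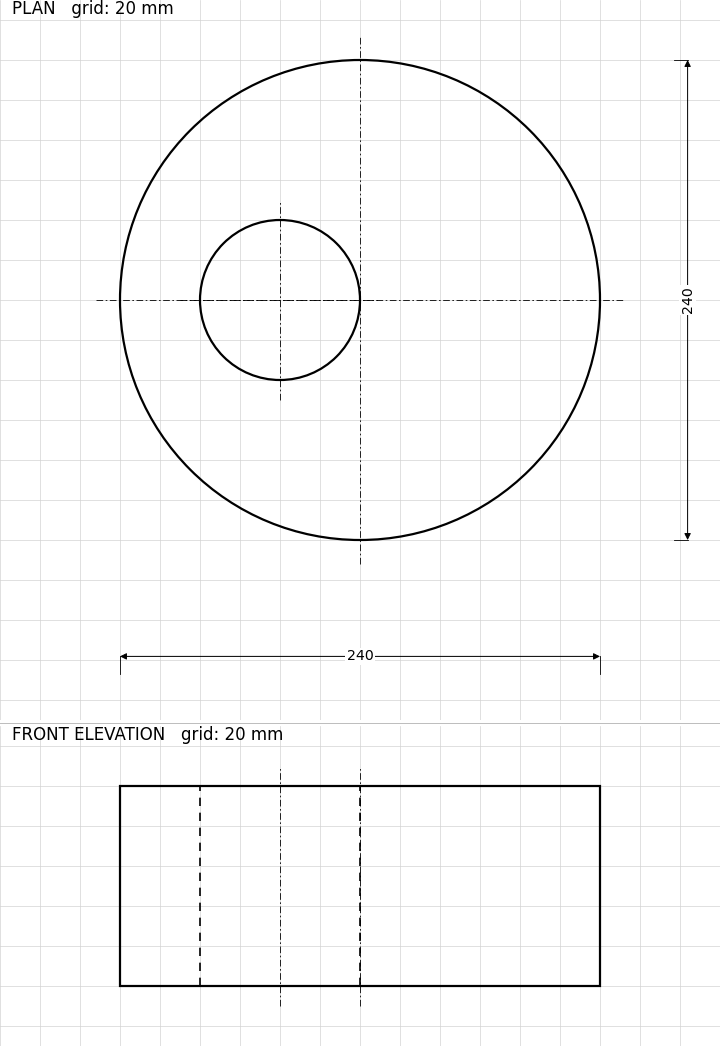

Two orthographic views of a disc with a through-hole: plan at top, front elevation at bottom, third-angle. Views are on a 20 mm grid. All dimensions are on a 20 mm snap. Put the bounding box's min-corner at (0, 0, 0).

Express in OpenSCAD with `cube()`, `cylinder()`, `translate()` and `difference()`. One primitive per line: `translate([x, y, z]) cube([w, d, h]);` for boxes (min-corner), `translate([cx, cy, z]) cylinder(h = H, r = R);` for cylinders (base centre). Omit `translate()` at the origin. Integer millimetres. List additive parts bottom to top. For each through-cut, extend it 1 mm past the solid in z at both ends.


difference() {
  translate([120, 120, 0]) cylinder(h = 100, r = 120);
  translate([80, 120, -1]) cylinder(h = 102, r = 40);
}


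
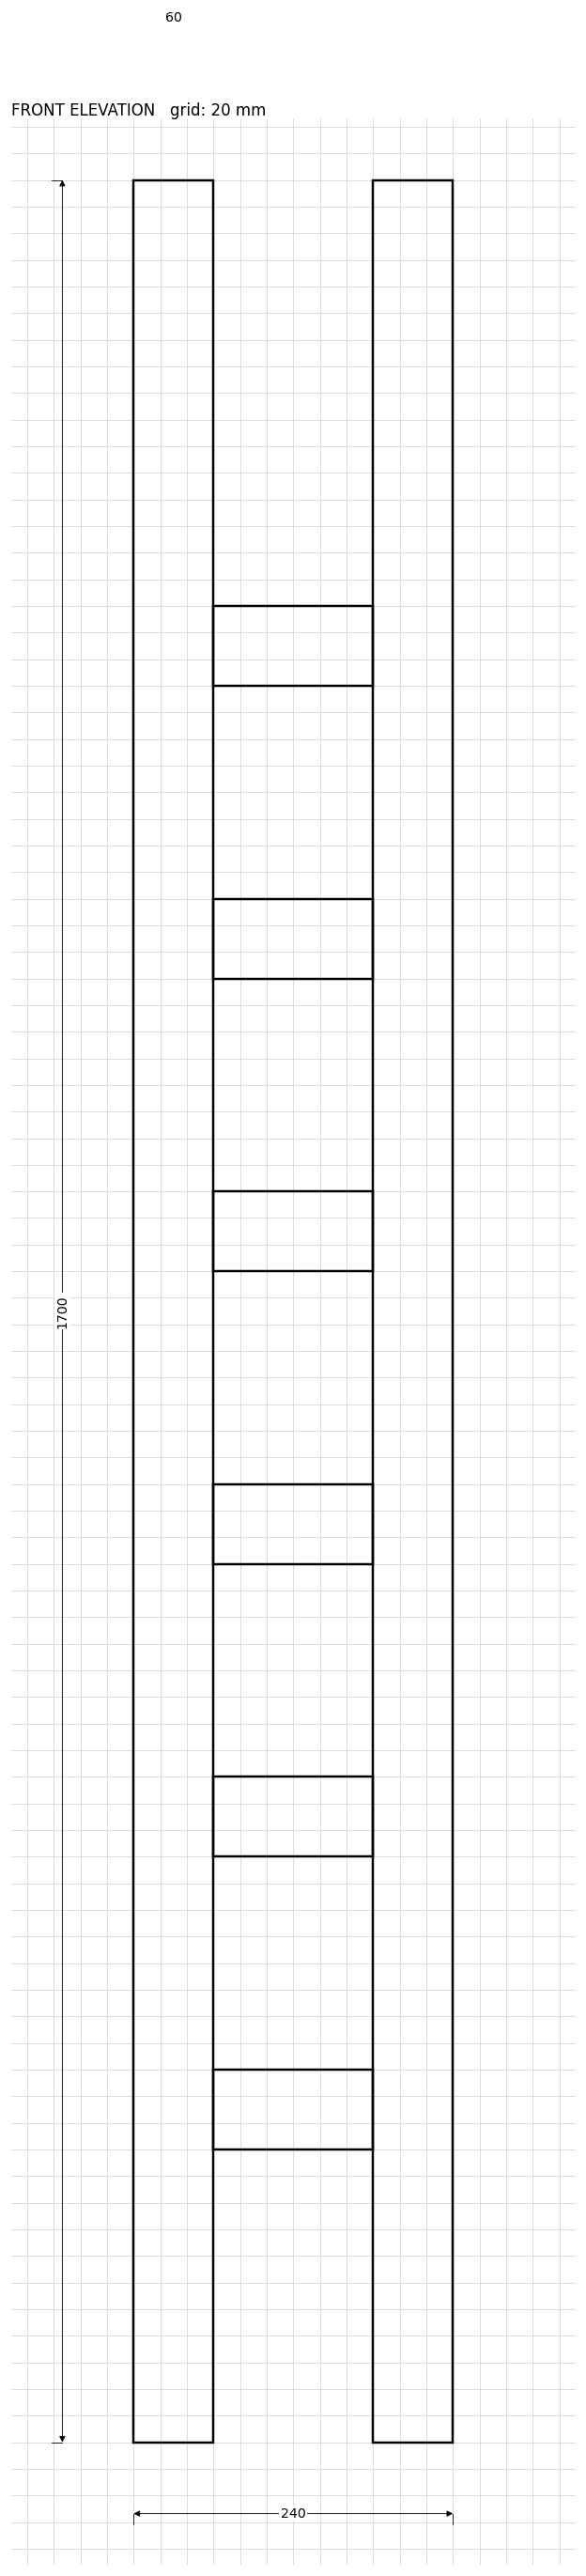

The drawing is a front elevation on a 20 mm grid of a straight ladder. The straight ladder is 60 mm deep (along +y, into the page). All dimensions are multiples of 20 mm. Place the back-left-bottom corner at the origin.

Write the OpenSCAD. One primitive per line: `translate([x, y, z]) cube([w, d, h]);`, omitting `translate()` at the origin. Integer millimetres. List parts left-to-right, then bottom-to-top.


cube([60, 60, 1700]);
translate([60, 0, 220]) cube([120, 60, 60]);
translate([60, 0, 440]) cube([120, 60, 60]);
translate([60, 0, 660]) cube([120, 60, 60]);
translate([60, 0, 880]) cube([120, 60, 60]);
translate([60, 0, 1100]) cube([120, 60, 60]);
translate([60, 0, 1320]) cube([120, 60, 60]);
translate([180, 0, 0]) cube([60, 60, 1700]);
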